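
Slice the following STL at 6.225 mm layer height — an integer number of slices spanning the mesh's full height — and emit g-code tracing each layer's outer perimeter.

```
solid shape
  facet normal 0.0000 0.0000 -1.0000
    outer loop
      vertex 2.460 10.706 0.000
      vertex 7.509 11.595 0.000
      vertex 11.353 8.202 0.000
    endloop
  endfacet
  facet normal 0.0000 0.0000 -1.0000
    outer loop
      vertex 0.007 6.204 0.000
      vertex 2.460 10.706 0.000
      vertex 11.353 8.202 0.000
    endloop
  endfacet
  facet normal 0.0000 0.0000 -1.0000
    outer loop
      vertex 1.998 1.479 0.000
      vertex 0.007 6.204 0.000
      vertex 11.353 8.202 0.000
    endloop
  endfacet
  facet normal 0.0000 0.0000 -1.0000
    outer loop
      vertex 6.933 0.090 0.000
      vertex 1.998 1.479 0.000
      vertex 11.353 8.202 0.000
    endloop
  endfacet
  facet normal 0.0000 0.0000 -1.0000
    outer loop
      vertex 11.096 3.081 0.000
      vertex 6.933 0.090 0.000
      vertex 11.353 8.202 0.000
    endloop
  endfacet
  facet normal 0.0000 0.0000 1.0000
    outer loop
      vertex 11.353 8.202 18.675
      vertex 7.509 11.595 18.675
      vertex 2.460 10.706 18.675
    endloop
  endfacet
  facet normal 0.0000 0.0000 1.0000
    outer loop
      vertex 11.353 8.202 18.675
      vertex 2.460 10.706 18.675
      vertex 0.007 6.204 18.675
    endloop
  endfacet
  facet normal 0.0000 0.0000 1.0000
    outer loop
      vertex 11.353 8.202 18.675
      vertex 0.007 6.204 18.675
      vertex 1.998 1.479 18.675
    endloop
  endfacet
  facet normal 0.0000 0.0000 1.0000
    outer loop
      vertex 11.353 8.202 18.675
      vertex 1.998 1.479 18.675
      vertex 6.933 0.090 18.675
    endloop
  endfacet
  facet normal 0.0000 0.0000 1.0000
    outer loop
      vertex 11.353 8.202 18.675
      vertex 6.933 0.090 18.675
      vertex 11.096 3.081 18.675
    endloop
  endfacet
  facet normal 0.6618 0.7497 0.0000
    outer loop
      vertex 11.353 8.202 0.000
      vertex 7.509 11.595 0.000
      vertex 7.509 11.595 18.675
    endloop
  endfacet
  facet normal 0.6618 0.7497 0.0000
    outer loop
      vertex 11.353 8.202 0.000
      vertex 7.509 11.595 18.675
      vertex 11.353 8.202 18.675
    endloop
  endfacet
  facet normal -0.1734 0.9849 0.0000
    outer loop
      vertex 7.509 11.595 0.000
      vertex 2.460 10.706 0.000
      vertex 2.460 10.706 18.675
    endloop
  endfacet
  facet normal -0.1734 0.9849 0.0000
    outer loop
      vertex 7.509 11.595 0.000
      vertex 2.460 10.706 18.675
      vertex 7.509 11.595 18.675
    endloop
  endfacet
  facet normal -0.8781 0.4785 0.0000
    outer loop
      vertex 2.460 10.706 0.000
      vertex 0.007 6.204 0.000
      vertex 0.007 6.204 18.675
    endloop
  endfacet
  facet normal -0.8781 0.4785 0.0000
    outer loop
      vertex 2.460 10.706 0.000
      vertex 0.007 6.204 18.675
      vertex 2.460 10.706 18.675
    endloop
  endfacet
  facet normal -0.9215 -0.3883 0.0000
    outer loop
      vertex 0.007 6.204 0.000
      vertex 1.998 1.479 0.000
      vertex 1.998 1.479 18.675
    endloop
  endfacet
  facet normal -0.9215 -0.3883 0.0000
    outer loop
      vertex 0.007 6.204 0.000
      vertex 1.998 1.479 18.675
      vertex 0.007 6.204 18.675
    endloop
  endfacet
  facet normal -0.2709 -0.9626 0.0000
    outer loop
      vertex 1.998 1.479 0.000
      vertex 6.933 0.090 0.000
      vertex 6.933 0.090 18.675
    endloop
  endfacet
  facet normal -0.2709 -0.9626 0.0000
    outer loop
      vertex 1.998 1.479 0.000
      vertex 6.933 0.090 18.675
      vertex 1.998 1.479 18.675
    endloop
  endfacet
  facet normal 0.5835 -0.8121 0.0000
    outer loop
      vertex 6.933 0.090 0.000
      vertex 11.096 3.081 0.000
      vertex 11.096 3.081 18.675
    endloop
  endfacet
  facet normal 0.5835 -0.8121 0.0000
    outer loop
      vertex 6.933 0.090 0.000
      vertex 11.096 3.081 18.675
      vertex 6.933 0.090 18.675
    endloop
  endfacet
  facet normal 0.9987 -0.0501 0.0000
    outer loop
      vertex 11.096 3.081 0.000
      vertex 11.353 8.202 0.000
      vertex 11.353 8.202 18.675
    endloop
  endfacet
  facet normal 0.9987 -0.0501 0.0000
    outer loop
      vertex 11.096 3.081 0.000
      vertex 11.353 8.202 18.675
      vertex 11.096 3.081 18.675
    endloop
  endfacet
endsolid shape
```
; perimeter-only toolpath
G21 ; units = mm
G90 ; absolute positioning
G28 ; home
; layer 1
G0 Z6.225
G0 X11.353 Y8.202
G1 X7.509 Y11.595
G1 X2.460 Y10.706
G1 X0.007 Y6.204
G1 X1.998 Y1.479
G1 X6.933 Y0.090
G1 X11.096 Y3.081
G1 X11.353 Y8.202
; layer 2
G0 Z12.450
G0 X11.353 Y8.202
G1 X7.509 Y11.595
G1 X2.460 Y10.706
G1 X0.007 Y6.204
G1 X1.998 Y1.479
G1 X6.933 Y0.090
G1 X11.096 Y3.081
G1 X11.353 Y8.202
; layer 3
G0 Z18.675
G0 X11.353 Y8.202
G1 X7.509 Y11.595
G1 X2.460 Y10.706
G1 X0.007 Y6.204
G1 X1.998 Y1.479
G1 X6.933 Y0.090
G1 X11.096 Y3.081
G1 X11.353 Y8.202
M2 ; end

The solid is a regular 7-sided prism (a cylinder approximated with 7 flat sides), circumscribed radius ≈ 5.91 mm, height ≈ 18.7 mm. Slicing at Δz = 6.225 mm — 3 equal slices spanning the solid's height, so layer i sits at z = i·h/3 — gives 3 non-empty perimeters. Each is a 7-segment closed polygon; G0 lifts to the layer z and rapids to the start vertex, then G1 traces the edges.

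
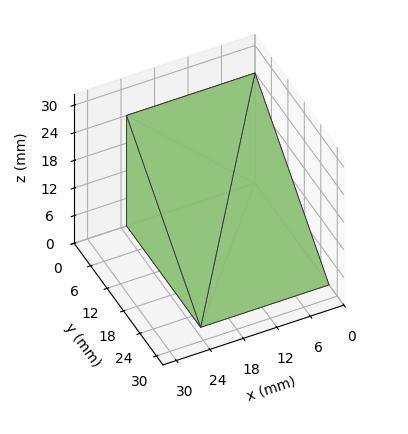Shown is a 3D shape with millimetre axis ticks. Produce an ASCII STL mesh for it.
Reading the render: the shape is a wedge (ramp): 23 × 27 mm base, rising to 24 mm along the y=0 edge and sloping linearly to z=0 at y=27 (dimensions read to the nearest mm from the axis ticks). For the STL, each face is triangulated and given an outward normal.

solid part
  facet normal 0.0000 0.0000 -1.0000
    outer loop
      vertex 23.00 27.00 0.00
      vertex 23.00 0.00 0.00
      vertex 0.00 0.00 0.00
    endloop
  endfacet
  facet normal 0.0000 0.0000 -1.0000
    outer loop
      vertex 0.00 27.00 0.00
      vertex 23.00 27.00 0.00
      vertex 0.00 0.00 0.00
    endloop
  endfacet
  facet normal 0.0000 -1.0000 0.0000
    outer loop
      vertex 0.00 0.00 0.00
      vertex 23.00 0.00 0.00
      vertex 23.00 0.00 24.00
    endloop
  endfacet
  facet normal 0.0000 -1.0000 0.0000
    outer loop
      vertex 0.00 0.00 0.00
      vertex 23.00 0.00 24.00
      vertex 0.00 0.00 24.00
    endloop
  endfacet
  facet normal 0.0000 0.6644 0.7474
    outer loop
      vertex 0.00 0.00 24.00
      vertex 23.00 0.00 24.00
      vertex 23.00 27.00 0.00
    endloop
  endfacet
  facet normal 0.0000 0.6644 0.7474
    outer loop
      vertex 0.00 0.00 24.00
      vertex 23.00 27.00 0.00
      vertex 0.00 27.00 0.00
    endloop
  endfacet
  facet normal -1.0000 0.0000 0.0000
    outer loop
      vertex 0.00 0.00 24.00
      vertex 0.00 27.00 0.00
      vertex 0.00 0.00 0.00
    endloop
  endfacet
  facet normal 1.0000 0.0000 0.0000
    outer loop
      vertex 23.00 0.00 0.00
      vertex 23.00 27.00 0.00
      vertex 23.00 0.00 24.00
    endloop
  endfacet
endsolid part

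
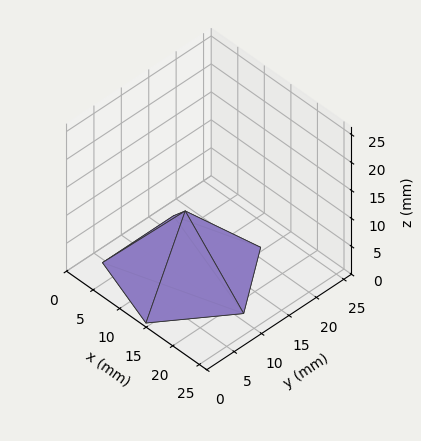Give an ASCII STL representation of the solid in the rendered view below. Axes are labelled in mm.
Reading the render: the shape is a regular 5-sided pyramid, base circumscribed radius ≈ 11 mm, apex at z ≈ 11 mm (dimensions read to the nearest mm from the axis ticks). For the STL, each face is triangulated and given an outward normal.

solid part
  facet normal 0.0000 0.0000 -1.0000
    outer loop
      vertex 2.10 17.47 0.00
      vertex 14.40 21.46 0.00
      vertex 22.00 11.00 0.00
    endloop
  endfacet
  facet normal 0.0000 0.0000 -1.0000
    outer loop
      vertex 2.10 4.53 0.00
      vertex 2.10 17.47 0.00
      vertex 22.00 11.00 0.00
    endloop
  endfacet
  facet normal 0.0000 0.0000 -1.0000
    outer loop
      vertex 14.40 0.54 0.00
      vertex 2.10 4.53 0.00
      vertex 22.00 11.00 0.00
    endloop
  endfacet
  facet normal 0.6290 0.4570 0.6290
    outer loop
      vertex 22.00 11.00 0.00
      vertex 14.40 21.46 0.00
      vertex 11.00 11.00 11.00
    endloop
  endfacet
  facet normal -0.2399 0.7395 0.6290
    outer loop
      vertex 14.40 21.46 0.00
      vertex 2.10 17.47 0.00
      vertex 11.00 11.00 11.00
    endloop
  endfacet
  facet normal -0.7774 0.0000 0.6290
    outer loop
      vertex 2.10 17.47 0.00
      vertex 2.10 4.53 0.00
      vertex 11.00 11.00 11.00
    endloop
  endfacet
  facet normal -0.2399 -0.7395 0.6290
    outer loop
      vertex 2.10 4.53 0.00
      vertex 14.40 0.54 0.00
      vertex 11.00 11.00 11.00
    endloop
  endfacet
  facet normal 0.6290 -0.4570 0.6290
    outer loop
      vertex 14.40 0.54 0.00
      vertex 22.00 11.00 0.00
      vertex 11.00 11.00 11.00
    endloop
  endfacet
endsolid part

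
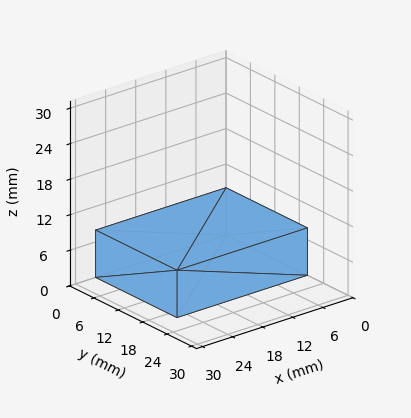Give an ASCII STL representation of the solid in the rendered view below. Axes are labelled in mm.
Reading the render: the shape is a rectangular box, roughly 26 × 20 mm footprint and 8 mm tall (dimensions read to the nearest mm from the axis ticks). For the STL, each face is triangulated and given an outward normal.

solid part
  facet normal 0.0000 0.0000 -1.0000
    outer loop
      vertex 26.00 20.00 0.00
      vertex 26.00 0.00 0.00
      vertex 0.00 0.00 0.00
    endloop
  endfacet
  facet normal 0.0000 0.0000 -1.0000
    outer loop
      vertex 0.00 20.00 0.00
      vertex 26.00 20.00 0.00
      vertex 0.00 0.00 0.00
    endloop
  endfacet
  facet normal 0.0000 0.0000 1.0000
    outer loop
      vertex 0.00 0.00 8.00
      vertex 26.00 0.00 8.00
      vertex 26.00 20.00 8.00
    endloop
  endfacet
  facet normal 0.0000 0.0000 1.0000
    outer loop
      vertex 0.00 0.00 8.00
      vertex 26.00 20.00 8.00
      vertex 0.00 20.00 8.00
    endloop
  endfacet
  facet normal 0.0000 -1.0000 0.0000
    outer loop
      vertex 0.00 0.00 0.00
      vertex 26.00 0.00 0.00
      vertex 26.00 0.00 8.00
    endloop
  endfacet
  facet normal 0.0000 -1.0000 0.0000
    outer loop
      vertex 0.00 0.00 0.00
      vertex 26.00 0.00 8.00
      vertex 0.00 0.00 8.00
    endloop
  endfacet
  facet normal 0.0000 1.0000 0.0000
    outer loop
      vertex 26.00 20.00 8.00
      vertex 26.00 20.00 0.00
      vertex 0.00 20.00 0.00
    endloop
  endfacet
  facet normal 0.0000 1.0000 0.0000
    outer loop
      vertex 0.00 20.00 8.00
      vertex 26.00 20.00 8.00
      vertex 0.00 20.00 0.00
    endloop
  endfacet
  facet normal -1.0000 0.0000 0.0000
    outer loop
      vertex 0.00 20.00 8.00
      vertex 0.00 20.00 0.00
      vertex 0.00 0.00 0.00
    endloop
  endfacet
  facet normal -1.0000 0.0000 0.0000
    outer loop
      vertex 0.00 0.00 8.00
      vertex 0.00 20.00 8.00
      vertex 0.00 0.00 0.00
    endloop
  endfacet
  facet normal 1.0000 0.0000 0.0000
    outer loop
      vertex 26.00 0.00 0.00
      vertex 26.00 20.00 0.00
      vertex 26.00 20.00 8.00
    endloop
  endfacet
  facet normal 1.0000 0.0000 0.0000
    outer loop
      vertex 26.00 0.00 0.00
      vertex 26.00 20.00 8.00
      vertex 26.00 0.00 8.00
    endloop
  endfacet
endsolid part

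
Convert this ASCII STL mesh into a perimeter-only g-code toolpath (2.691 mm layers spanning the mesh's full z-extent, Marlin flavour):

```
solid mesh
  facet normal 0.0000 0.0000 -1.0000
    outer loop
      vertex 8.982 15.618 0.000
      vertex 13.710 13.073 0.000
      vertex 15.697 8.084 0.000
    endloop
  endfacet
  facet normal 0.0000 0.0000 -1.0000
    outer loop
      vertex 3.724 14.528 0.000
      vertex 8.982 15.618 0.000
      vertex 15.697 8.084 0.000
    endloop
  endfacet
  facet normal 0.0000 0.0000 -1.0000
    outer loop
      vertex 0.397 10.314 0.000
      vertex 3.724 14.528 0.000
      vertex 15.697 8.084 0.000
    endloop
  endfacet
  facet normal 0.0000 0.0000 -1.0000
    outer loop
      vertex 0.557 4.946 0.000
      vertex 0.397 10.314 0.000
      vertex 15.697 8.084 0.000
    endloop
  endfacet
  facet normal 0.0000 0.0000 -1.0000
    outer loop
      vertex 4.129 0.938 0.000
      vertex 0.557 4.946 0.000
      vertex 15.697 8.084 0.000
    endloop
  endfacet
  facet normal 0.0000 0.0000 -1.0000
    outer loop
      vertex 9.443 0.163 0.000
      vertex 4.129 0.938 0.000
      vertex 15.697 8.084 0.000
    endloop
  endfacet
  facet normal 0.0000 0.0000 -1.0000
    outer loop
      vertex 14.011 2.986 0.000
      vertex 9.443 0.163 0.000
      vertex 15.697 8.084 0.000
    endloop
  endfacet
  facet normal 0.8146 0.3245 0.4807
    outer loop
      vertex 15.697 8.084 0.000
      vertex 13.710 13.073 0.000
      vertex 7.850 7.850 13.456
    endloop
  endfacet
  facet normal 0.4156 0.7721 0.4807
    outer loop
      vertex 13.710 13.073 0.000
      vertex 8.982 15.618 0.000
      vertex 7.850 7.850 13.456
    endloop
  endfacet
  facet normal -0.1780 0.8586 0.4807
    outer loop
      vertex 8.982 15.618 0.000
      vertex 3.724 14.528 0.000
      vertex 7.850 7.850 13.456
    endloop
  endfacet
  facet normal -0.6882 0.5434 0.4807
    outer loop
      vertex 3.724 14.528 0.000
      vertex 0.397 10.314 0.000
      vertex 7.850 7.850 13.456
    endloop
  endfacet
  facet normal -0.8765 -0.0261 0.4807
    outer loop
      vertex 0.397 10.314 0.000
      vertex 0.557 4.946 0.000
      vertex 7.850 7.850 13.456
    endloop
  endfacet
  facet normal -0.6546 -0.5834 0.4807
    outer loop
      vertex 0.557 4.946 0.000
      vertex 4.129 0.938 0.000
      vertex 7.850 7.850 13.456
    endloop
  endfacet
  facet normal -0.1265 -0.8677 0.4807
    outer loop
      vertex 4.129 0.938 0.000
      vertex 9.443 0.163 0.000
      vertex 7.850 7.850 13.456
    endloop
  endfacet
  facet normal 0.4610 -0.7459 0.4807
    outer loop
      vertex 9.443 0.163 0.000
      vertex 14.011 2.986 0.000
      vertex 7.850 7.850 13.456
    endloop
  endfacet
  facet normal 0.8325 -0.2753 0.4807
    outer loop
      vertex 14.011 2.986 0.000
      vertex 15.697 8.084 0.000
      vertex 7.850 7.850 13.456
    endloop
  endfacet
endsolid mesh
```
; perimeter-only toolpath
G21 ; units = mm
G90 ; absolute positioning
G28 ; home
; layer 1
G0 Z2.691
G0 X14.128 Y8.037
G1 X12.538 Y12.028
G1 X8.756 Y14.064
G1 X4.549 Y13.192
G1 X1.888 Y9.821
G1 X2.016 Y5.527
G1 X4.873 Y2.320
G1 X9.124 Y1.700
G1 X12.779 Y3.959
G1 X14.128 Y8.037
; layer 2
G0 Z5.382
G0 X12.558 Y7.990
G1 X11.366 Y10.984
G1 X8.529 Y12.511
G1 X5.374 Y11.857
G1 X3.378 Y9.328
G1 X3.474 Y6.108
G1 X5.617 Y3.703
G1 X8.806 Y3.238
G1 X11.547 Y4.932
G1 X12.558 Y7.990
; layer 3
G0 Z8.074
G0 X10.989 Y7.944
G1 X10.194 Y9.939
G1 X8.303 Y10.957
G1 X6.200 Y10.521
G1 X4.869 Y8.836
G1 X4.933 Y6.688
G1 X6.362 Y5.085
G1 X8.487 Y4.775
G1 X10.314 Y5.904
G1 X10.989 Y7.944
; layer 4
G0 Z10.765
G0 X9.419 Y7.897
G1 X9.022 Y8.895
G1 X8.076 Y9.404
G1 X7.025 Y9.186
G1 X6.359 Y8.343
G1 X6.391 Y7.269
G1 X7.106 Y6.468
G1 X8.169 Y6.313
G1 X9.082 Y6.877
G1 X9.419 Y7.897
M2 ; end

The solid is a regular 9-sided pyramid, base circumscribed radius ≈ 7.85 mm, apex at z ≈ 13.5 mm. Slicing at Δz = 2.691 mm — 5 equal slices spanning the solid's height, so layer i sits at z = i·h/5 — gives 4 non-empty perimeters. Each is a 9-segment closed polygon; G0 lifts to the layer z and rapids to the start vertex, then G1 traces the edges. The cross-section shrinks linearly with z (the slice at the apex is degenerate and omitted).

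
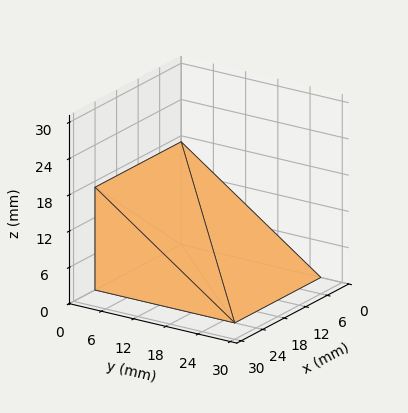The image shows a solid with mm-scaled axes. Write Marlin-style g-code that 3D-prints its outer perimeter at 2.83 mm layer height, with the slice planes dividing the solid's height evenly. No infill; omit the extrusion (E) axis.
Reading the render: the shape is a wedge (ramp): 24 × 26 mm base, rising to 17 mm along the y=0 edge and sloping linearly to z=0 at y=26 (dimensions read to the nearest mm from the axis ticks). For the g-code, the solid's height is divided into equal slices at the stated Δz and each level perimeter traced with G1 moves after a G0 lift.

; perimeter-only toolpath
G21 ; units = mm
G90 ; absolute positioning
G28 ; home
; layer 1
G0 Z2.83
G0 X0.00 Y0.00
G1 X24.00 Y0.00
G1 X24.00 Y21.67
G1 X0.00 Y21.67
G1 X0.00 Y0.00
; layer 2
G0 Z5.67
G0 X0.00 Y0.00
G1 X24.00 Y0.00
G1 X24.00 Y17.33
G1 X0.00 Y17.33
G1 X0.00 Y0.00
; layer 3
G0 Z8.50
G0 X0.00 Y0.00
G1 X24.00 Y0.00
G1 X24.00 Y13.00
G1 X0.00 Y13.00
G1 X0.00 Y0.00
; layer 4
G0 Z11.33
G0 X0.00 Y0.00
G1 X24.00 Y0.00
G1 X24.00 Y8.67
G1 X0.00 Y8.67
G1 X0.00 Y0.00
; layer 5
G0 Z14.17
G0 X0.00 Y0.00
G1 X24.00 Y0.00
G1 X24.00 Y4.33
G1 X0.00 Y4.33
G1 X0.00 Y0.00
M2 ; end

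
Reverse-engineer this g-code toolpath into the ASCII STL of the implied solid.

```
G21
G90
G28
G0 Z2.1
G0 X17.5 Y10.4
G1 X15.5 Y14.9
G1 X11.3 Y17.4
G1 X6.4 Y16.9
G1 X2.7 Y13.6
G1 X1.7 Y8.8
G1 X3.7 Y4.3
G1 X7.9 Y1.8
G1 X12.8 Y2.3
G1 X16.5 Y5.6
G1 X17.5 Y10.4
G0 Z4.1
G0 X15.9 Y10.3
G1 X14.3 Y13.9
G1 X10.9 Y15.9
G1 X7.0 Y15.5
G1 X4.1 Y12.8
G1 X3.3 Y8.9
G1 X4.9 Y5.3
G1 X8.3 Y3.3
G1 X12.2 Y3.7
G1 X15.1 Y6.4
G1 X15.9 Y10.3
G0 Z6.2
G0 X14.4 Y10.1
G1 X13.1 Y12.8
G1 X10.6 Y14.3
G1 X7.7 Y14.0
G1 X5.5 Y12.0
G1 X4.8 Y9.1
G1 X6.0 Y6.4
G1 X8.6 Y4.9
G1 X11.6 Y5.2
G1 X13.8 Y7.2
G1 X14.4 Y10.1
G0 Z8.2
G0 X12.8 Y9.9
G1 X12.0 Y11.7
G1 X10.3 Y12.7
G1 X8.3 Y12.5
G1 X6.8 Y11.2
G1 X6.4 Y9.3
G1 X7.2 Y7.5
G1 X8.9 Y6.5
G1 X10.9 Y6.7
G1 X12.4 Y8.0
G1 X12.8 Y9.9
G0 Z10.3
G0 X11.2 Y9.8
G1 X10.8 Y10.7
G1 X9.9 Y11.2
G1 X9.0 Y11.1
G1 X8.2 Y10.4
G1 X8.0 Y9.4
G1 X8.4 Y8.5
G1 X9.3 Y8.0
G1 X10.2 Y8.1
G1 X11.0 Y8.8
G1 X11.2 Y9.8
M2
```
solid part
  facet normal 0.0000 0.0000 -1.0000
    outer loop
      vertex 11.6 19.0 0.0
      vertex 16.7 16.0 0.0
      vertex 19.1 10.6 0.0
    endloop
  endfacet
  facet normal 0.0000 0.0000 -1.0000
    outer loop
      vertex 5.7 18.4 0.0
      vertex 11.6 19.0 0.0
      vertex 19.1 10.6 0.0
    endloop
  endfacet
  facet normal 0.0000 0.0000 -1.0000
    outer loop
      vertex 1.3 14.4 0.0
      vertex 5.7 18.4 0.0
      vertex 19.1 10.6 0.0
    endloop
  endfacet
  facet normal 0.0000 0.0000 -1.0000
    outer loop
      vertex 0.1 8.6 0.0
      vertex 1.3 14.4 0.0
      vertex 19.1 10.6 0.0
    endloop
  endfacet
  facet normal 0.0000 0.0000 -1.0000
    outer loop
      vertex 2.5 3.2 0.0
      vertex 0.1 8.6 0.0
      vertex 19.1 10.6 0.0
    endloop
  endfacet
  facet normal 0.0000 0.0000 -1.0000
    outer loop
      vertex 7.6 0.2 0.0
      vertex 2.5 3.2 0.0
      vertex 19.1 10.6 0.0
    endloop
  endfacet
  facet normal 0.0000 0.0000 -1.0000
    outer loop
      vertex 13.5 0.8 0.0
      vertex 7.6 0.2 0.0
      vertex 19.1 10.6 0.0
    endloop
  endfacet
  facet normal 0.0000 0.0000 -1.0000
    outer loop
      vertex 17.9 4.8 0.0
      vertex 13.5 0.8 0.0
      vertex 19.1 10.6 0.0
    endloop
  endfacet
  facet normal 0.7350 0.3267 0.5942
    outer loop
      vertex 19.1 10.6 0.0
      vertex 16.7 16.0 0.0
      vertex 9.6 9.6 12.3
    endloop
  endfacet
  facet normal 0.4073 0.6925 0.5954
    outer loop
      vertex 16.7 16.0 0.0
      vertex 11.6 19.0 0.0
      vertex 9.6 9.6 12.3
    endloop
  endfacet
  facet normal -0.0812 0.7982 0.5968
    outer loop
      vertex 11.6 19.0 0.0
      vertex 5.7 18.4 0.0
      vertex 9.6 9.6 12.3
    endloop
  endfacet
  facet normal -0.5400 0.5940 0.5962
    outer loop
      vertex 5.7 18.4 0.0
      vertex 1.3 14.4 0.0
      vertex 9.6 9.6 12.3
    endloop
  endfacet
  facet normal -0.7872 0.1629 0.5948
    outer loop
      vertex 1.3 14.4 0.0
      vertex 0.1 8.6 0.0
      vertex 9.6 9.6 12.3
    endloop
  endfacet
  facet normal -0.7350 -0.3267 0.5942
    outer loop
      vertex 0.1 8.6 0.0
      vertex 2.5 3.2 0.0
      vertex 9.6 9.6 12.3
    endloop
  endfacet
  facet normal -0.4073 -0.6925 0.5954
    outer loop
      vertex 2.5 3.2 0.0
      vertex 7.6 0.2 0.0
      vertex 9.6 9.6 12.3
    endloop
  endfacet
  facet normal 0.0812 -0.7982 0.5968
    outer loop
      vertex 7.6 0.2 0.0
      vertex 13.5 0.8 0.0
      vertex 9.6 9.6 12.3
    endloop
  endfacet
  facet normal 0.5400 -0.5940 0.5962
    outer loop
      vertex 13.5 0.8 0.0
      vertex 17.9 4.8 0.0
      vertex 9.6 9.6 12.3
    endloop
  endfacet
  facet normal 0.7872 -0.1629 0.5948
    outer loop
      vertex 17.9 4.8 0.0
      vertex 19.1 10.6 0.0
      vertex 9.6 9.6 12.3
    endloop
  endfacet
endsolid part

The G0 Z moves step by Δz≈2.1 mm. The G1 loops shrink linearly with z, so the solid tapers from its base footprint up to z≈12.3. Closing with a flat bottom cap and the tapered top and triangulating gives 18 facets — a regular 10-sided pyramid, base circumscribed radius ≈ 9.6 mm, apex at z ≈ 12.3 mm.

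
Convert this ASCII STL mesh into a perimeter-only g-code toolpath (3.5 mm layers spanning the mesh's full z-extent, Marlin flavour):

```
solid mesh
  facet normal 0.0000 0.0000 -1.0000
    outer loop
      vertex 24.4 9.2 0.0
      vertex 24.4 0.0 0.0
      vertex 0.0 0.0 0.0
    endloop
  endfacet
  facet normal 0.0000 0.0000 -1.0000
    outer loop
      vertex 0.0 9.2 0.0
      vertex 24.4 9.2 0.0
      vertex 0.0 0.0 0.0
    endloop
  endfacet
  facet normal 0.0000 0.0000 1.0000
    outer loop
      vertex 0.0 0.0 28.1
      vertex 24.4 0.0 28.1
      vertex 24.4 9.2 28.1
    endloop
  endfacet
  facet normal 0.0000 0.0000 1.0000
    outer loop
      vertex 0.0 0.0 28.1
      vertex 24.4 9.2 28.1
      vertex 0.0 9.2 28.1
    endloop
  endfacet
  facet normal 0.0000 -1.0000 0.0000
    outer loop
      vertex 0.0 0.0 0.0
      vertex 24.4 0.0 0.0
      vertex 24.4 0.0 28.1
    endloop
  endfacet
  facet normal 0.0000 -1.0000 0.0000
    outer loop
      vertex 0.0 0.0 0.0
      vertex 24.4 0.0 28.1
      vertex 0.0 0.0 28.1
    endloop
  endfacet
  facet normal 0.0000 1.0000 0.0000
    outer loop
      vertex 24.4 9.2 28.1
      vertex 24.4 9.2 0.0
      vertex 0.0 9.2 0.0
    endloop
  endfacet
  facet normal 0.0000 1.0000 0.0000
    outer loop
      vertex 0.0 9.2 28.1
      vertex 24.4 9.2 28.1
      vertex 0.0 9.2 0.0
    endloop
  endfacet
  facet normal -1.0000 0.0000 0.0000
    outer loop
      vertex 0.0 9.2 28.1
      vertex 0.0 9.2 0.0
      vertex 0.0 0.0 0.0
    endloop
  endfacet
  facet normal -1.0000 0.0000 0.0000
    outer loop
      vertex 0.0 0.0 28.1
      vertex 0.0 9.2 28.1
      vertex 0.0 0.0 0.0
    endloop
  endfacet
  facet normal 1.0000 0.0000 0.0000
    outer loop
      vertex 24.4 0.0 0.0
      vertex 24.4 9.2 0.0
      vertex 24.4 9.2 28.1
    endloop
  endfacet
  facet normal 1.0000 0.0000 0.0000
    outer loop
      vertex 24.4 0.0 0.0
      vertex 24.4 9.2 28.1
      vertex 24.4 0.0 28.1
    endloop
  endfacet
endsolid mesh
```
; perimeter-only toolpath
G21 ; units = mm
G90 ; absolute positioning
G28 ; home
; layer 1
G0 Z3.5
G0 X0.0 Y0.0
G1 X24.4 Y0.0
G1 X24.4 Y9.2
G1 X0.0 Y9.2
G1 X0.0 Y0.0
; layer 2
G0 Z7.0
G0 X0.0 Y0.0
G1 X24.4 Y0.0
G1 X24.4 Y9.2
G1 X0.0 Y9.2
G1 X0.0 Y0.0
; layer 3
G0 Z10.5
G0 X0.0 Y0.0
G1 X24.4 Y0.0
G1 X24.4 Y9.2
G1 X0.0 Y9.2
G1 X0.0 Y0.0
; layer 4
G0 Z14.1
G0 X0.0 Y0.0
G1 X24.4 Y0.0
G1 X24.4 Y9.2
G1 X0.0 Y9.2
G1 X0.0 Y0.0
; layer 5
G0 Z17.6
G0 X0.0 Y0.0
G1 X24.4 Y0.0
G1 X24.4 Y9.2
G1 X0.0 Y9.2
G1 X0.0 Y0.0
; layer 6
G0 Z21.1
G0 X0.0 Y0.0
G1 X24.4 Y0.0
G1 X24.4 Y9.2
G1 X0.0 Y9.2
G1 X0.0 Y0.0
; layer 7
G0 Z24.6
G0 X0.0 Y0.0
G1 X24.4 Y0.0
G1 X24.4 Y9.2
G1 X0.0 Y9.2
G1 X0.0 Y0.0
; layer 8
G0 Z28.1
G0 X0.0 Y0.0
G1 X24.4 Y0.0
G1 X24.4 Y9.2
G1 X0.0 Y9.2
G1 X0.0 Y0.0
M2 ; end

The solid is a rectangular box, roughly 24.4 × 9.2 mm footprint and 28.1 mm tall. Slicing at Δz = 3.5 mm — 8 equal slices spanning the solid's height, so layer i sits at z = i·h/8 — gives 8 non-empty perimeters. Each is a 4-segment closed polygon; G0 lifts to the layer z and rapids to the start vertex, then G1 traces the edges.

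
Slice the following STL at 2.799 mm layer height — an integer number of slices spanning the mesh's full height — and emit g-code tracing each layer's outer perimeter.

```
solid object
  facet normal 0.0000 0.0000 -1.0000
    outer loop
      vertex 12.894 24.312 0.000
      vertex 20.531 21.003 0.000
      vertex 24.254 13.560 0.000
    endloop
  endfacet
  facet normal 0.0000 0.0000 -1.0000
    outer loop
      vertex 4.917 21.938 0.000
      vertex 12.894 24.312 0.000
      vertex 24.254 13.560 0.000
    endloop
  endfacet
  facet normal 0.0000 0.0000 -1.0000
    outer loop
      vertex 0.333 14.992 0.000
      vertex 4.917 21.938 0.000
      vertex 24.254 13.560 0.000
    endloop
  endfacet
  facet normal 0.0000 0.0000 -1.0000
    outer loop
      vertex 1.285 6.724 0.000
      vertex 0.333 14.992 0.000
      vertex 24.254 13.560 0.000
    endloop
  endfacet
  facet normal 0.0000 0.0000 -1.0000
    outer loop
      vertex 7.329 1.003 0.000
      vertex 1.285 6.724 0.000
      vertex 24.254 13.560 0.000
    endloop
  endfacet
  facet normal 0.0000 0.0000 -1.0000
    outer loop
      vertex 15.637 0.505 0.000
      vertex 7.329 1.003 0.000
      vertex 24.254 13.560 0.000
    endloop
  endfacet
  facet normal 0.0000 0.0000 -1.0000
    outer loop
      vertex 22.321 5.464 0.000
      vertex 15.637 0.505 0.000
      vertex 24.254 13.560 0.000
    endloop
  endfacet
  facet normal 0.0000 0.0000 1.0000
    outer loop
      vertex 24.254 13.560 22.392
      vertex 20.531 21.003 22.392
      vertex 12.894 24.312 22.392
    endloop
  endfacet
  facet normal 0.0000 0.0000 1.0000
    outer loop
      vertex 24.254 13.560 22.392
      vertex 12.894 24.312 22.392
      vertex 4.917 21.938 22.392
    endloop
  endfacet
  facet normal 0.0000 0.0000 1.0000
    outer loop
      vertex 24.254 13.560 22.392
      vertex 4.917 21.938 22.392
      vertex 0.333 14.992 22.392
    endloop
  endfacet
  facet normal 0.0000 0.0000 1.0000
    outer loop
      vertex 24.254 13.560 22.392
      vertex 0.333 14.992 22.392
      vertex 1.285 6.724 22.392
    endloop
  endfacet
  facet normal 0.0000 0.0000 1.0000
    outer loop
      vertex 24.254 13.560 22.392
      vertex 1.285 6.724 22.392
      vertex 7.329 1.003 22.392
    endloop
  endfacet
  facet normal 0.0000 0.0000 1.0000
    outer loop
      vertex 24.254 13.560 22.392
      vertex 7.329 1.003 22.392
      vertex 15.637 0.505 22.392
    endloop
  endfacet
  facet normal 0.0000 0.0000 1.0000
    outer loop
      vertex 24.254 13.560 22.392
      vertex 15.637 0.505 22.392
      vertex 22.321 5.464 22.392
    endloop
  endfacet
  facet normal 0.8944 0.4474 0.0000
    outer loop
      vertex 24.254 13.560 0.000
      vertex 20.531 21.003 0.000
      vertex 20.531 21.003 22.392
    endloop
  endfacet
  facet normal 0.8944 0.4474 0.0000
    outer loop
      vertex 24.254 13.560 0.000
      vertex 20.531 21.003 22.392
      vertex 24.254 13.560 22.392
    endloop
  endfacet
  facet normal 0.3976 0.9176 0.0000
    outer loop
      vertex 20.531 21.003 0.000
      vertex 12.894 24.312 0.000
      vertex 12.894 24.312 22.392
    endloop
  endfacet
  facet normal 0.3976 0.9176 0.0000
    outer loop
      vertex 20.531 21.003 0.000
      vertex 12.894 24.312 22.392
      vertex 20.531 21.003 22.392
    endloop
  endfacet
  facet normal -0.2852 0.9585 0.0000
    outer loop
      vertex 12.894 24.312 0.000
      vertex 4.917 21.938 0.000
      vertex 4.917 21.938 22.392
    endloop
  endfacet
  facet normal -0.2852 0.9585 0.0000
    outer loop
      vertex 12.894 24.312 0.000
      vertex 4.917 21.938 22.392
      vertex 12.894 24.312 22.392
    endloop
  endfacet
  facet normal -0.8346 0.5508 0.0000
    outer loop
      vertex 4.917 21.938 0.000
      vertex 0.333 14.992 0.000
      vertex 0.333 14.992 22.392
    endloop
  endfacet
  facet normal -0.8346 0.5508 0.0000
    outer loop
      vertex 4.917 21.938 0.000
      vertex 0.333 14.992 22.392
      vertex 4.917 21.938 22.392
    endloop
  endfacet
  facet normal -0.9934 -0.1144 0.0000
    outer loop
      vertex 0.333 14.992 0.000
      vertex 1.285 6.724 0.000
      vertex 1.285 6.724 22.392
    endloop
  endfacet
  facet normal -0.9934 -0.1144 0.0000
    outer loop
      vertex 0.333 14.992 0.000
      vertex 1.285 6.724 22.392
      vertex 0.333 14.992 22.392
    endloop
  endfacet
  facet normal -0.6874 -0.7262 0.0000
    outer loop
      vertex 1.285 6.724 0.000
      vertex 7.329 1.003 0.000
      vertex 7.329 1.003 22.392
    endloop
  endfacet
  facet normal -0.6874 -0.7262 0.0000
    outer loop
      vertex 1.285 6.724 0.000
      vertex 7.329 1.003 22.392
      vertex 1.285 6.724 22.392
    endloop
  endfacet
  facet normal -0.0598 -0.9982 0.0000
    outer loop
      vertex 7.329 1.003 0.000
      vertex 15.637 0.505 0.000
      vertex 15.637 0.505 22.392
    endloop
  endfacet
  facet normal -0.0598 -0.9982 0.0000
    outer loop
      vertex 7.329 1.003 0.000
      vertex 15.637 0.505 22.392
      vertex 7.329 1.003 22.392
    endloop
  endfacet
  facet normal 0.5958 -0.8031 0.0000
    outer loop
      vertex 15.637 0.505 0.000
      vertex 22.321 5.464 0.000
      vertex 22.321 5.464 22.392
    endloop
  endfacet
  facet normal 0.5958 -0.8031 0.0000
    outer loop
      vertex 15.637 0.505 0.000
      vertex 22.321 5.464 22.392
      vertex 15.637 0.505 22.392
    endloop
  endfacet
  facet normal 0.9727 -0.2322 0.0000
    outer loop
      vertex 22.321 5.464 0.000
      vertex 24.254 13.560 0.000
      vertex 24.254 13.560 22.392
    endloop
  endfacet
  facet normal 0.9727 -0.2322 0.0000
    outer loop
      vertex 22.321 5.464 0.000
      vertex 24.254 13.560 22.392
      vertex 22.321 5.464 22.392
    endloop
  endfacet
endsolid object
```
; perimeter-only toolpath
G21 ; units = mm
G90 ; absolute positioning
G28 ; home
; layer 1
G0 Z2.799
G0 X24.254 Y13.560
G1 X20.531 Y21.003
G1 X12.894 Y24.312
G1 X4.917 Y21.938
G1 X0.333 Y14.992
G1 X1.285 Y6.724
G1 X7.329 Y1.003
G1 X15.637 Y0.505
G1 X22.321 Y5.464
G1 X24.254 Y13.560
; layer 2
G0 Z5.598
G0 X24.254 Y13.560
G1 X20.531 Y21.003
G1 X12.894 Y24.312
G1 X4.917 Y21.938
G1 X0.333 Y14.992
G1 X1.285 Y6.724
G1 X7.329 Y1.003
G1 X15.637 Y0.505
G1 X22.321 Y5.464
G1 X24.254 Y13.560
; layer 3
G0 Z8.397
G0 X24.254 Y13.560
G1 X20.531 Y21.003
G1 X12.894 Y24.312
G1 X4.917 Y21.938
G1 X0.333 Y14.992
G1 X1.285 Y6.724
G1 X7.329 Y1.003
G1 X15.637 Y0.505
G1 X22.321 Y5.464
G1 X24.254 Y13.560
; layer 4
G0 Z11.196
G0 X24.254 Y13.560
G1 X20.531 Y21.003
G1 X12.894 Y24.312
G1 X4.917 Y21.938
G1 X0.333 Y14.992
G1 X1.285 Y6.724
G1 X7.329 Y1.003
G1 X15.637 Y0.505
G1 X22.321 Y5.464
G1 X24.254 Y13.560
; layer 5
G0 Z13.995
G0 X24.254 Y13.560
G1 X20.531 Y21.003
G1 X12.894 Y24.312
G1 X4.917 Y21.938
G1 X0.333 Y14.992
G1 X1.285 Y6.724
G1 X7.329 Y1.003
G1 X15.637 Y0.505
G1 X22.321 Y5.464
G1 X24.254 Y13.560
; layer 6
G0 Z16.794
G0 X24.254 Y13.560
G1 X20.531 Y21.003
G1 X12.894 Y24.312
G1 X4.917 Y21.938
G1 X0.333 Y14.992
G1 X1.285 Y6.724
G1 X7.329 Y1.003
G1 X15.637 Y0.505
G1 X22.321 Y5.464
G1 X24.254 Y13.560
; layer 7
G0 Z19.593
G0 X24.254 Y13.560
G1 X20.531 Y21.003
G1 X12.894 Y24.312
G1 X4.917 Y21.938
G1 X0.333 Y14.992
G1 X1.285 Y6.724
G1 X7.329 Y1.003
G1 X15.637 Y0.505
G1 X22.321 Y5.464
G1 X24.254 Y13.560
; layer 8
G0 Z22.392
G0 X24.254 Y13.560
G1 X20.531 Y21.003
G1 X12.894 Y24.312
G1 X4.917 Y21.938
G1 X0.333 Y14.992
G1 X1.285 Y6.724
G1 X7.329 Y1.003
G1 X15.637 Y0.505
G1 X22.321 Y5.464
G1 X24.254 Y13.560
M2 ; end

The solid is a regular 9-sided prism (a cylinder approximated with 9 flat sides), circumscribed radius ≈ 12.2 mm, height ≈ 22.4 mm. Slicing at Δz = 2.799 mm — 8 equal slices spanning the solid's height, so layer i sits at z = i·h/8 — gives 8 non-empty perimeters. Each is a 9-segment closed polygon; G0 lifts to the layer z and rapids to the start vertex, then G1 traces the edges.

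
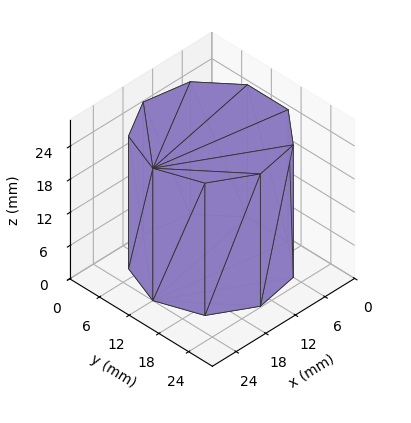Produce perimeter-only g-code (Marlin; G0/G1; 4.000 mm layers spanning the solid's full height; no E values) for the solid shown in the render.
Reading the render: the shape is a regular 9-sided prism (a cylinder approximated with 9 flat sides), circumscribed radius ≈ 12 mm, height ≈ 24 mm (dimensions read to the nearest mm from the axis ticks). For the g-code, the solid's height is divided into equal slices at the stated Δz and each level perimeter traced with G1 moves after a G0 lift.

; perimeter-only toolpath
G21 ; units = mm
G90 ; absolute positioning
G28 ; home
; layer 1
G0 Z4.000
G0 X24.000 Y12.000
G1 X21.193 Y19.713
G1 X14.084 Y23.818
G1 X6.000 Y22.392
G1 X0.724 Y16.104
G1 X0.724 Y7.896
G1 X6.000 Y1.608
G1 X14.084 Y0.182
G1 X21.193 Y4.287
G1 X24.000 Y12.000
; layer 2
G0 Z8.000
G0 X24.000 Y12.000
G1 X21.193 Y19.713
G1 X14.084 Y23.818
G1 X6.000 Y22.392
G1 X0.724 Y16.104
G1 X0.724 Y7.896
G1 X6.000 Y1.608
G1 X14.084 Y0.182
G1 X21.193 Y4.287
G1 X24.000 Y12.000
; layer 3
G0 Z12.000
G0 X24.000 Y12.000
G1 X21.193 Y19.713
G1 X14.084 Y23.818
G1 X6.000 Y22.392
G1 X0.724 Y16.104
G1 X0.724 Y7.896
G1 X6.000 Y1.608
G1 X14.084 Y0.182
G1 X21.193 Y4.287
G1 X24.000 Y12.000
; layer 4
G0 Z16.000
G0 X24.000 Y12.000
G1 X21.193 Y19.713
G1 X14.084 Y23.818
G1 X6.000 Y22.392
G1 X0.724 Y16.104
G1 X0.724 Y7.896
G1 X6.000 Y1.608
G1 X14.084 Y0.182
G1 X21.193 Y4.287
G1 X24.000 Y12.000
; layer 5
G0 Z20.000
G0 X24.000 Y12.000
G1 X21.193 Y19.713
G1 X14.084 Y23.818
G1 X6.000 Y22.392
G1 X0.724 Y16.104
G1 X0.724 Y7.896
G1 X6.000 Y1.608
G1 X14.084 Y0.182
G1 X21.193 Y4.287
G1 X24.000 Y12.000
; layer 6
G0 Z24.000
G0 X24.000 Y12.000
G1 X21.193 Y19.713
G1 X14.084 Y23.818
G1 X6.000 Y22.392
G1 X0.724 Y16.104
G1 X0.724 Y7.896
G1 X6.000 Y1.608
G1 X14.084 Y0.182
G1 X21.193 Y4.287
G1 X24.000 Y12.000
M2 ; end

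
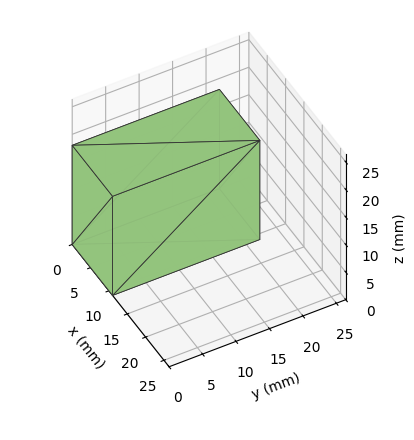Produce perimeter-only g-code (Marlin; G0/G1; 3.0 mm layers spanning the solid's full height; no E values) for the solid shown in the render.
Reading the render: the shape is a rectangular box, roughly 11 × 22 mm footprint and 18 mm tall (dimensions read to the nearest mm from the axis ticks). For the g-code, the solid's height is divided into equal slices at the stated Δz and each level perimeter traced with G1 moves after a G0 lift.

; perimeter-only toolpath
G21 ; units = mm
G90 ; absolute positioning
G28 ; home
; layer 1
G0 Z3.0
G0 X0.0 Y0.0
G1 X11.0 Y0.0
G1 X11.0 Y22.0
G1 X0.0 Y22.0
G1 X0.0 Y0.0
; layer 2
G0 Z6.0
G0 X0.0 Y0.0
G1 X11.0 Y0.0
G1 X11.0 Y22.0
G1 X0.0 Y22.0
G1 X0.0 Y0.0
; layer 3
G0 Z9.0
G0 X0.0 Y0.0
G1 X11.0 Y0.0
G1 X11.0 Y22.0
G1 X0.0 Y22.0
G1 X0.0 Y0.0
; layer 4
G0 Z12.0
G0 X0.0 Y0.0
G1 X11.0 Y0.0
G1 X11.0 Y22.0
G1 X0.0 Y22.0
G1 X0.0 Y0.0
; layer 5
G0 Z15.0
G0 X0.0 Y0.0
G1 X11.0 Y0.0
G1 X11.0 Y22.0
G1 X0.0 Y22.0
G1 X0.0 Y0.0
; layer 6
G0 Z18.0
G0 X0.0 Y0.0
G1 X11.0 Y0.0
G1 X11.0 Y22.0
G1 X0.0 Y22.0
G1 X0.0 Y0.0
M2 ; end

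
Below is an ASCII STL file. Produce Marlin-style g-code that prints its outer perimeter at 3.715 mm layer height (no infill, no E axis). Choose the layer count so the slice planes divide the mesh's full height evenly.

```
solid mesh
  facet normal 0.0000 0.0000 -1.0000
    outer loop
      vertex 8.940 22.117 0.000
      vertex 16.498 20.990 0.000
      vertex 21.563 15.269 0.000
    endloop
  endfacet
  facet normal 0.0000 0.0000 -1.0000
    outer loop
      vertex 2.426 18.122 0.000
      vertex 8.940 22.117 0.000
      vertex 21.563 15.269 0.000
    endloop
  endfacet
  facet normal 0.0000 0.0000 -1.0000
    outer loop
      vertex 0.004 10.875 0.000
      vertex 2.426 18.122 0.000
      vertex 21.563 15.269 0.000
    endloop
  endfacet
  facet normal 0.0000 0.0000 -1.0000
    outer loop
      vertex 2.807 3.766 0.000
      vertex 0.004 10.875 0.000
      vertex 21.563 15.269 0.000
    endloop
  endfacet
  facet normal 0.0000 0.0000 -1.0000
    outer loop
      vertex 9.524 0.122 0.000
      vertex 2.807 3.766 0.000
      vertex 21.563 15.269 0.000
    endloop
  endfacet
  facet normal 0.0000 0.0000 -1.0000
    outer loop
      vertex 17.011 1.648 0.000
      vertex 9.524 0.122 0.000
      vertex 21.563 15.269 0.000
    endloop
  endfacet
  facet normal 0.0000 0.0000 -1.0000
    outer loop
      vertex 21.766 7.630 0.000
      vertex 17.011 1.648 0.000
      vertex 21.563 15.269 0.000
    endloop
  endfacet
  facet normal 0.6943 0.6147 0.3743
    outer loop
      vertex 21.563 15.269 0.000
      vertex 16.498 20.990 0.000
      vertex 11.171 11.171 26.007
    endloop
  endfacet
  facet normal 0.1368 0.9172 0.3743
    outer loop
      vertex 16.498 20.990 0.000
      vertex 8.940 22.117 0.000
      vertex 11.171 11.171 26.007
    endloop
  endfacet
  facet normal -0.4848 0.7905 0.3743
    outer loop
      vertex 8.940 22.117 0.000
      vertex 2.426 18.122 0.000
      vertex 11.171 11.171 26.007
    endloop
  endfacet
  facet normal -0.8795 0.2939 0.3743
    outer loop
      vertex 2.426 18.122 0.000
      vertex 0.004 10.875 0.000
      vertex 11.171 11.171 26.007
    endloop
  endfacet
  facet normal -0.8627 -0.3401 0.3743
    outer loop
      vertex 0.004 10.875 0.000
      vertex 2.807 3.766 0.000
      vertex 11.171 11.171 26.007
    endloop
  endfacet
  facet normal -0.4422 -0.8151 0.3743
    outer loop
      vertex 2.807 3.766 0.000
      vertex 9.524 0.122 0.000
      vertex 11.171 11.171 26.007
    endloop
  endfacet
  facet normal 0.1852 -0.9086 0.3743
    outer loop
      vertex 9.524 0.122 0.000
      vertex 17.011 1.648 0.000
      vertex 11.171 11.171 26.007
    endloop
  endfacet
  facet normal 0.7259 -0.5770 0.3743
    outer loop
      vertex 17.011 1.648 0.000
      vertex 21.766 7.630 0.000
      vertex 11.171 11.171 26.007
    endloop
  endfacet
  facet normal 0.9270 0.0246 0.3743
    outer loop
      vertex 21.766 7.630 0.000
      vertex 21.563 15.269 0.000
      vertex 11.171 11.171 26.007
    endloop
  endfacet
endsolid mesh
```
; perimeter-only toolpath
G21 ; units = mm
G90 ; absolute positioning
G28 ; home
; layer 1
G0 Z3.715
G0 X20.078 Y14.684
G1 X15.737 Y19.587
G1 X9.259 Y20.553
G1 X3.675 Y17.129
G1 X1.599 Y10.917
G1 X4.002 Y4.824
G1 X9.759 Y1.700
G1 X16.177 Y3.008
G1 X20.252 Y8.136
G1 X20.078 Y14.684
; layer 2
G0 Z7.431
G0 X18.594 Y14.098
G1 X14.976 Y18.185
G1 X9.577 Y18.990
G1 X4.925 Y16.136
G1 X3.195 Y10.960
G1 X5.197 Y5.882
G1 X9.995 Y3.279
G1 X15.342 Y4.369
G1 X18.739 Y8.642
G1 X18.594 Y14.098
; layer 3
G0 Z11.146
G0 X17.109 Y13.513
G1 X14.215 Y16.782
G1 X9.896 Y17.426
G1 X6.174 Y15.143
G1 X4.790 Y11.002
G1 X6.392 Y6.940
G1 X10.230 Y4.857
G1 X14.508 Y5.729
G1 X17.225 Y9.148
G1 X17.109 Y13.513
; layer 4
G0 Z14.861
G0 X15.625 Y12.927
G1 X13.454 Y15.379
G1 X10.215 Y15.862
G1 X7.423 Y14.150
G1 X6.385 Y11.044
G1 X7.586 Y7.997
G1 X10.465 Y6.436
G1 X13.674 Y7.090
G1 X15.712 Y9.653
G1 X15.625 Y12.927
; layer 5
G0 Z18.576
G0 X14.140 Y12.342
G1 X12.693 Y13.976
G1 X10.534 Y14.298
G1 X8.672 Y13.157
G1 X7.980 Y11.086
G1 X8.781 Y9.055
G1 X10.700 Y8.014
G1 X12.840 Y8.450
G1 X14.198 Y10.159
G1 X14.140 Y12.342
; layer 6
G0 Z22.292
G0 X12.656 Y11.756
G1 X11.932 Y12.574
G1 X10.852 Y12.735
G1 X9.922 Y12.164
G1 X9.576 Y11.129
G1 X9.976 Y10.113
G1 X10.936 Y9.593
G1 X12.005 Y9.811
G1 X12.685 Y10.665
G1 X12.656 Y11.756
M2 ; end

The solid is a regular 9-sided pyramid, base circumscribed radius ≈ 11.2 mm, apex at z ≈ 26 mm. Slicing at Δz = 3.715 mm — 7 equal slices spanning the solid's height, so layer i sits at z = i·h/7 — gives 6 non-empty perimeters. Each is a 9-segment closed polygon; G0 lifts to the layer z and rapids to the start vertex, then G1 traces the edges. The cross-section shrinks linearly with z (the slice at the apex is degenerate and omitted).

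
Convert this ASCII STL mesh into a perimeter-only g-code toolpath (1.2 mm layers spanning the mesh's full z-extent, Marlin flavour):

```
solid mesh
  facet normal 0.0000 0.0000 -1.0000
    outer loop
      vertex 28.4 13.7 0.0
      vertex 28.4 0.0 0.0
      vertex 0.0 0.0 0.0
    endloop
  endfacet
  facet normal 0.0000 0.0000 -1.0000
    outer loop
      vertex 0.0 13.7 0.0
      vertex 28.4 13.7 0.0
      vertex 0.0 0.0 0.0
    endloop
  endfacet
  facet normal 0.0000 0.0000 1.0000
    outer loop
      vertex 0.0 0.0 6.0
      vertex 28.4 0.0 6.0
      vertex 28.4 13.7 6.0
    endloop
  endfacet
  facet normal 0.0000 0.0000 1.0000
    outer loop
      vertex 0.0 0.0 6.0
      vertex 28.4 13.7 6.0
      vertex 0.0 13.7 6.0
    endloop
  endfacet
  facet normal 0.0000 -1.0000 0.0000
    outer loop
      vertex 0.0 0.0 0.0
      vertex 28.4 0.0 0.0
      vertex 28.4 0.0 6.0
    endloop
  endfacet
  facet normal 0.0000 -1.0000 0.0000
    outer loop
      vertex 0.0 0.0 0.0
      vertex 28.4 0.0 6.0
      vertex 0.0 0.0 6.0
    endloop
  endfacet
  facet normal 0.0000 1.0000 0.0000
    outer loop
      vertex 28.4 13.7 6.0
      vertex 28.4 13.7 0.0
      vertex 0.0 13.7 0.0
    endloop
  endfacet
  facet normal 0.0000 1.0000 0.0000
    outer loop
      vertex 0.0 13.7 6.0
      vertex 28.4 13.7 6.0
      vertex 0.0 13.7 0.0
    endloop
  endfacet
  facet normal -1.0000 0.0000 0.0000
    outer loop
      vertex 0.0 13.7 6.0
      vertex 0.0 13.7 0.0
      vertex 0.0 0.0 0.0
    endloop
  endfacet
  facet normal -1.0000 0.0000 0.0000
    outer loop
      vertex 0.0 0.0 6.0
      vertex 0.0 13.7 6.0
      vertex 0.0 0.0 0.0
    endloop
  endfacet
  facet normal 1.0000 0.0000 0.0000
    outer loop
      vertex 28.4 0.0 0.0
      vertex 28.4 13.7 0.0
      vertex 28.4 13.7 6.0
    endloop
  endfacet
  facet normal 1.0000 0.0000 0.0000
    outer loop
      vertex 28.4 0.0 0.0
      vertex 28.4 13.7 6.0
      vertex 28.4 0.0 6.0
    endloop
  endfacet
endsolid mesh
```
; perimeter-only toolpath
G21 ; units = mm
G90 ; absolute positioning
G28 ; home
; layer 1
G0 Z1.2
G0 X0.0 Y0.0
G1 X28.4 Y0.0
G1 X28.4 Y13.7
G1 X0.0 Y13.7
G1 X0.0 Y0.0
; layer 2
G0 Z2.4
G0 X0.0 Y0.0
G1 X28.4 Y0.0
G1 X28.4 Y13.7
G1 X0.0 Y13.7
G1 X0.0 Y0.0
; layer 3
G0 Z3.6
G0 X0.0 Y0.0
G1 X28.4 Y0.0
G1 X28.4 Y13.7
G1 X0.0 Y13.7
G1 X0.0 Y0.0
; layer 4
G0 Z4.8
G0 X0.0 Y0.0
G1 X28.4 Y0.0
G1 X28.4 Y13.7
G1 X0.0 Y13.7
G1 X0.0 Y0.0
; layer 5
G0 Z6.0
G0 X0.0 Y0.0
G1 X28.4 Y0.0
G1 X28.4 Y13.7
G1 X0.0 Y13.7
G1 X0.0 Y0.0
M2 ; end

The solid is a rectangular box, roughly 28.4 × 13.7 mm footprint and 6 mm tall. Slicing at Δz = 1.2 mm — 5 equal slices spanning the solid's height, so layer i sits at z = i·h/5 — gives 5 non-empty perimeters. Each is a 4-segment closed polygon; G0 lifts to the layer z and rapids to the start vertex, then G1 traces the edges.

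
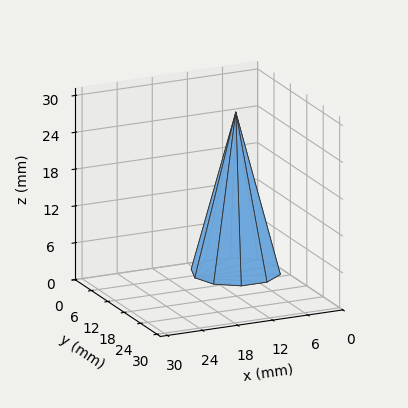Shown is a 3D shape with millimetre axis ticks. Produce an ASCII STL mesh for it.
Reading the render: the shape is a regular 10-sided pyramid, base circumscribed radius ≈ 7 mm, apex at z ≈ 26 mm (dimensions read to the nearest mm from the axis ticks). For the STL, each face is triangulated and given an outward normal.

solid part
  facet normal 0.0000 0.0000 -1.0000
    outer loop
      vertex 9.2 13.7 0.0
      vertex 12.7 11.1 0.0
      vertex 14.0 7.0 0.0
    endloop
  endfacet
  facet normal 0.0000 0.0000 -1.0000
    outer loop
      vertex 4.8 13.7 0.0
      vertex 9.2 13.7 0.0
      vertex 14.0 7.0 0.0
    endloop
  endfacet
  facet normal 0.0000 0.0000 -1.0000
    outer loop
      vertex 1.3 11.1 0.0
      vertex 4.8 13.7 0.0
      vertex 14.0 7.0 0.0
    endloop
  endfacet
  facet normal 0.0000 0.0000 -1.0000
    outer loop
      vertex 0.0 7.0 0.0
      vertex 1.3 11.1 0.0
      vertex 14.0 7.0 0.0
    endloop
  endfacet
  facet normal 0.0000 0.0000 -1.0000
    outer loop
      vertex 1.3 2.9 0.0
      vertex 0.0 7.0 0.0
      vertex 14.0 7.0 0.0
    endloop
  endfacet
  facet normal 0.0000 0.0000 -1.0000
    outer loop
      vertex 4.8 0.3 0.0
      vertex 1.3 2.9 0.0
      vertex 14.0 7.0 0.0
    endloop
  endfacet
  facet normal 0.0000 0.0000 -1.0000
    outer loop
      vertex 9.2 0.3 0.0
      vertex 4.8 0.3 0.0
      vertex 14.0 7.0 0.0
    endloop
  endfacet
  facet normal 0.0000 0.0000 -1.0000
    outer loop
      vertex 12.7 2.9 0.0
      vertex 9.2 0.3 0.0
      vertex 14.0 7.0 0.0
    endloop
  endfacet
  facet normal 0.9233 0.2928 0.2486
    outer loop
      vertex 14.0 7.0 0.0
      vertex 12.7 11.1 0.0
      vertex 7.0 7.0 26.0
    endloop
  endfacet
  facet normal 0.5775 0.7774 0.2492
    outer loop
      vertex 12.7 11.1 0.0
      vertex 9.2 13.7 0.0
      vertex 7.0 7.0 26.0
    endloop
  endfacet
  facet normal 0.0000 0.9684 0.2495
    outer loop
      vertex 9.2 13.7 0.0
      vertex 4.8 13.7 0.0
      vertex 7.0 7.0 26.0
    endloop
  endfacet
  facet normal -0.5775 0.7774 0.2492
    outer loop
      vertex 4.8 13.7 0.0
      vertex 1.3 11.1 0.0
      vertex 7.0 7.0 26.0
    endloop
  endfacet
  facet normal -0.9233 0.2928 0.2486
    outer loop
      vertex 1.3 11.1 0.0
      vertex 0.0 7.0 0.0
      vertex 7.0 7.0 26.0
    endloop
  endfacet
  facet normal -0.9233 -0.2928 0.2486
    outer loop
      vertex 0.0 7.0 0.0
      vertex 1.3 2.9 0.0
      vertex 7.0 7.0 26.0
    endloop
  endfacet
  facet normal -0.5775 -0.7774 0.2492
    outer loop
      vertex 1.3 2.9 0.0
      vertex 4.8 0.3 0.0
      vertex 7.0 7.0 26.0
    endloop
  endfacet
  facet normal 0.0000 -0.9684 0.2495
    outer loop
      vertex 4.8 0.3 0.0
      vertex 9.2 0.3 0.0
      vertex 7.0 7.0 26.0
    endloop
  endfacet
  facet normal 0.5775 -0.7774 0.2492
    outer loop
      vertex 9.2 0.3 0.0
      vertex 12.7 2.9 0.0
      vertex 7.0 7.0 26.0
    endloop
  endfacet
  facet normal 0.9233 -0.2928 0.2486
    outer loop
      vertex 12.7 2.9 0.0
      vertex 14.0 7.0 0.0
      vertex 7.0 7.0 26.0
    endloop
  endfacet
endsolid part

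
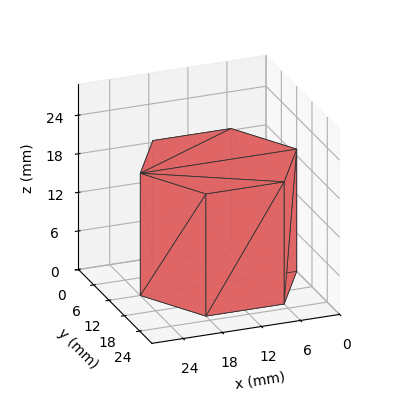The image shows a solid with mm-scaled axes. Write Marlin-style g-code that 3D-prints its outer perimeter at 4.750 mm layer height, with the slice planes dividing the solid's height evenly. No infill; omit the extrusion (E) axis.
Reading the render: the shape is a regular 6-sided prism (a cylinder approximated with 6 flat sides), circumscribed radius ≈ 12 mm, height ≈ 19 mm (dimensions read to the nearest mm from the axis ticks). For the g-code, the solid's height is divided into equal slices at the stated Δz and each level perimeter traced with G1 moves after a G0 lift.

; perimeter-only toolpath
G21 ; units = mm
G90 ; absolute positioning
G28 ; home
; layer 1
G0 Z4.750
G0 X24.000 Y12.000
G1 X18.000 Y22.392
G1 X6.000 Y22.392
G1 X0.000 Y12.000
G1 X6.000 Y1.608
G1 X18.000 Y1.608
G1 X24.000 Y12.000
; layer 2
G0 Z9.500
G0 X24.000 Y12.000
G1 X18.000 Y22.392
G1 X6.000 Y22.392
G1 X0.000 Y12.000
G1 X6.000 Y1.608
G1 X18.000 Y1.608
G1 X24.000 Y12.000
; layer 3
G0 Z14.250
G0 X24.000 Y12.000
G1 X18.000 Y22.392
G1 X6.000 Y22.392
G1 X0.000 Y12.000
G1 X6.000 Y1.608
G1 X18.000 Y1.608
G1 X24.000 Y12.000
; layer 4
G0 Z19.000
G0 X24.000 Y12.000
G1 X18.000 Y22.392
G1 X6.000 Y22.392
G1 X0.000 Y12.000
G1 X6.000 Y1.608
G1 X18.000 Y1.608
G1 X24.000 Y12.000
M2 ; end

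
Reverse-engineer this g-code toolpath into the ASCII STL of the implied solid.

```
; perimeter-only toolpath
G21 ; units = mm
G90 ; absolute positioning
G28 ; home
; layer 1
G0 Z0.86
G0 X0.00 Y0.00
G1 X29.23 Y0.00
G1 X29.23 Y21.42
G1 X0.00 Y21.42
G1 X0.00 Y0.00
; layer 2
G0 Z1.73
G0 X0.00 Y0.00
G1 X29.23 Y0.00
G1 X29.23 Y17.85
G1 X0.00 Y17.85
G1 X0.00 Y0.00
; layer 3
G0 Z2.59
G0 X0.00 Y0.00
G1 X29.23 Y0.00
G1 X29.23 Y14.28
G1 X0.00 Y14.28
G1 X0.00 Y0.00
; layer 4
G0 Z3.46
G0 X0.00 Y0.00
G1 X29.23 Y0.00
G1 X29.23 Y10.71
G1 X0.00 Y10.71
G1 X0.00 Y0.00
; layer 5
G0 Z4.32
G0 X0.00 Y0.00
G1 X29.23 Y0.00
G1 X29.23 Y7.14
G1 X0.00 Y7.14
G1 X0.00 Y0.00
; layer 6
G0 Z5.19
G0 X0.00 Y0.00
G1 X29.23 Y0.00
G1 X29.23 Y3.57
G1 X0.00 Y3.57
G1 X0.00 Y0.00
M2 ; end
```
solid part
  facet normal 0.0000 0.0000 -1.0000
    outer loop
      vertex 29.23 24.99 0.00
      vertex 29.23 0.00 0.00
      vertex 0.00 0.00 0.00
    endloop
  endfacet
  facet normal 0.0000 0.0000 -1.0000
    outer loop
      vertex 0.00 24.99 0.00
      vertex 29.23 24.99 0.00
      vertex 0.00 0.00 0.00
    endloop
  endfacet
  facet normal 0.0000 -1.0000 0.0000
    outer loop
      vertex 0.00 0.00 0.00
      vertex 29.23 0.00 0.00
      vertex 29.23 0.00 6.05
    endloop
  endfacet
  facet normal 0.0000 -1.0000 0.0000
    outer loop
      vertex 0.00 0.00 0.00
      vertex 29.23 0.00 6.05
      vertex 0.00 0.00 6.05
    endloop
  endfacet
  facet normal 0.0000 0.2353 0.9719
    outer loop
      vertex 0.00 0.00 6.05
      vertex 29.23 0.00 6.05
      vertex 29.23 24.99 0.00
    endloop
  endfacet
  facet normal 0.0000 0.2353 0.9719
    outer loop
      vertex 0.00 0.00 6.05
      vertex 29.23 24.99 0.00
      vertex 0.00 24.99 0.00
    endloop
  endfacet
  facet normal -1.0000 0.0000 0.0000
    outer loop
      vertex 0.00 0.00 6.05
      vertex 0.00 24.99 0.00
      vertex 0.00 0.00 0.00
    endloop
  endfacet
  facet normal 1.0000 0.0000 0.0000
    outer loop
      vertex 29.23 0.00 0.00
      vertex 29.23 24.99 0.00
      vertex 29.23 0.00 6.05
    endloop
  endfacet
endsolid part

The G0 Z moves step by Δz≈0.86 mm. The G1 loops shrink linearly with z, so the solid tapers from its base footprint up to z≈6.05. Closing with a flat bottom cap and the tapered top and triangulating gives 8 facets — a wedge (ramp): 29.2 × 25 mm base, rising to 6.05 mm along the y=0 edge and sloping linearly to z=0 at y=25.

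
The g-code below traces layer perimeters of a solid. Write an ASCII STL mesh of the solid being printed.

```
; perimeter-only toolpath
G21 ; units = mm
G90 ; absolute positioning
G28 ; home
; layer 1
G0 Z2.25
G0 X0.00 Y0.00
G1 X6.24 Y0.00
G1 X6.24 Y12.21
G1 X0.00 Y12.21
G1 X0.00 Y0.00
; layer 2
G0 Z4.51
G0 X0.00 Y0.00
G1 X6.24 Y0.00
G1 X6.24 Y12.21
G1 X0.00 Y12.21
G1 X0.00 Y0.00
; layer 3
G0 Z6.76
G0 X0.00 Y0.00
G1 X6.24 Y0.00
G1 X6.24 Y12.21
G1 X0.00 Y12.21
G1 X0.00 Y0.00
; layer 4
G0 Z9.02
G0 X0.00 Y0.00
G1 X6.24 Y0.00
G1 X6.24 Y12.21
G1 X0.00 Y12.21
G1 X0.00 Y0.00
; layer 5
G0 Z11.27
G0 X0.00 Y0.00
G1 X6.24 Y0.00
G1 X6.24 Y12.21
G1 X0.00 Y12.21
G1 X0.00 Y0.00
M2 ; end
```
solid part
  facet normal 0.0000 0.0000 -1.0000
    outer loop
      vertex 6.24 12.21 0.00
      vertex 6.24 0.00 0.00
      vertex 0.00 0.00 0.00
    endloop
  endfacet
  facet normal 0.0000 0.0000 -1.0000
    outer loop
      vertex 0.00 12.21 0.00
      vertex 6.24 12.21 0.00
      vertex 0.00 0.00 0.00
    endloop
  endfacet
  facet normal 0.0000 0.0000 1.0000
    outer loop
      vertex 0.00 0.00 11.27
      vertex 6.24 0.00 11.27
      vertex 6.24 12.21 11.27
    endloop
  endfacet
  facet normal 0.0000 0.0000 1.0000
    outer loop
      vertex 0.00 0.00 11.27
      vertex 6.24 12.21 11.27
      vertex 0.00 12.21 11.27
    endloop
  endfacet
  facet normal 0.0000 -1.0000 0.0000
    outer loop
      vertex 0.00 0.00 0.00
      vertex 6.24 0.00 0.00
      vertex 6.24 0.00 11.27
    endloop
  endfacet
  facet normal 0.0000 -1.0000 0.0000
    outer loop
      vertex 0.00 0.00 0.00
      vertex 6.24 0.00 11.27
      vertex 0.00 0.00 11.27
    endloop
  endfacet
  facet normal 0.0000 1.0000 0.0000
    outer loop
      vertex 6.24 12.21 11.27
      vertex 6.24 12.21 0.00
      vertex 0.00 12.21 0.00
    endloop
  endfacet
  facet normal 0.0000 1.0000 0.0000
    outer loop
      vertex 0.00 12.21 11.27
      vertex 6.24 12.21 11.27
      vertex 0.00 12.21 0.00
    endloop
  endfacet
  facet normal -1.0000 0.0000 0.0000
    outer loop
      vertex 0.00 12.21 11.27
      vertex 0.00 12.21 0.00
      vertex 0.00 0.00 0.00
    endloop
  endfacet
  facet normal -1.0000 0.0000 0.0000
    outer loop
      vertex 0.00 0.00 11.27
      vertex 0.00 12.21 11.27
      vertex 0.00 0.00 0.00
    endloop
  endfacet
  facet normal 1.0000 0.0000 0.0000
    outer loop
      vertex 6.24 0.00 0.00
      vertex 6.24 12.21 0.00
      vertex 6.24 12.21 11.27
    endloop
  endfacet
  facet normal 1.0000 0.0000 0.0000
    outer loop
      vertex 6.24 0.00 0.00
      vertex 6.24 12.21 11.27
      vertex 6.24 0.00 11.27
    endloop
  endfacet
endsolid part

The G0 Z moves step by Δz≈2.25 mm. Every layer's G1 loop is the same polygon, so the solid is a straight extrusion of it from z=0 to z≈11.3. Closing with flat bottom and top caps and triangulating gives 12 facets — a rectangular box, roughly 6.24 × 12.2 mm footprint and 11.3 mm tall.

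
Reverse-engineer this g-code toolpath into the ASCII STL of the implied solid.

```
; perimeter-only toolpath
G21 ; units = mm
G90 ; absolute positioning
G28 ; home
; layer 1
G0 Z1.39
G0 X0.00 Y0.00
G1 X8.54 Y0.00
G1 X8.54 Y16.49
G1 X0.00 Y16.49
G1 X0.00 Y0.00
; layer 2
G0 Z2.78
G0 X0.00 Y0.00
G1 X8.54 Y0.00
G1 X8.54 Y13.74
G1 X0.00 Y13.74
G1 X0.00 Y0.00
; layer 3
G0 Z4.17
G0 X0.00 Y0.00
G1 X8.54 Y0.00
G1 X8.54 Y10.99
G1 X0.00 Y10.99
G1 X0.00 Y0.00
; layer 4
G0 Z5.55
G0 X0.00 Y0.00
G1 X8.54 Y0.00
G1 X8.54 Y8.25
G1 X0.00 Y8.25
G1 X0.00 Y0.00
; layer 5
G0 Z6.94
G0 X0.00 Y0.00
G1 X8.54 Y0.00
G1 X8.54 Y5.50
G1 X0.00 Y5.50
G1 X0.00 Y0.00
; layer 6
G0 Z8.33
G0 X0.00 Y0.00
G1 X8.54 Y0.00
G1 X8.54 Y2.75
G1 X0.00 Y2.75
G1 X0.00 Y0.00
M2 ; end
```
solid part
  facet normal 0.0000 0.0000 -1.0000
    outer loop
      vertex 8.54 19.24 0.00
      vertex 8.54 0.00 0.00
      vertex 0.00 0.00 0.00
    endloop
  endfacet
  facet normal 0.0000 0.0000 -1.0000
    outer loop
      vertex 0.00 19.24 0.00
      vertex 8.54 19.24 0.00
      vertex 0.00 0.00 0.00
    endloop
  endfacet
  facet normal 0.0000 -1.0000 0.0000
    outer loop
      vertex 0.00 0.00 0.00
      vertex 8.54 0.00 0.00
      vertex 8.54 0.00 9.72
    endloop
  endfacet
  facet normal 0.0000 -1.0000 0.0000
    outer loop
      vertex 0.00 0.00 0.00
      vertex 8.54 0.00 9.72
      vertex 0.00 0.00 9.72
    endloop
  endfacet
  facet normal 0.0000 0.4509 0.8926
    outer loop
      vertex 0.00 0.00 9.72
      vertex 8.54 0.00 9.72
      vertex 8.54 19.24 0.00
    endloop
  endfacet
  facet normal 0.0000 0.4509 0.8926
    outer loop
      vertex 0.00 0.00 9.72
      vertex 8.54 19.24 0.00
      vertex 0.00 19.24 0.00
    endloop
  endfacet
  facet normal -1.0000 0.0000 0.0000
    outer loop
      vertex 0.00 0.00 9.72
      vertex 0.00 19.24 0.00
      vertex 0.00 0.00 0.00
    endloop
  endfacet
  facet normal 1.0000 0.0000 0.0000
    outer loop
      vertex 8.54 0.00 0.00
      vertex 8.54 19.24 0.00
      vertex 8.54 0.00 9.72
    endloop
  endfacet
endsolid part

The G0 Z moves step by Δz≈1.39 mm. The G1 loops shrink linearly with z, so the solid tapers from its base footprint up to z≈9.72. Closing with a flat bottom cap and the tapered top and triangulating gives 8 facets — a wedge (ramp): 8.54 × 19.2 mm base, rising to 9.72 mm along the y=0 edge and sloping linearly to z=0 at y=19.2.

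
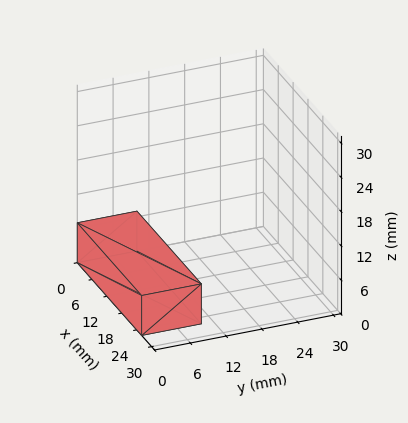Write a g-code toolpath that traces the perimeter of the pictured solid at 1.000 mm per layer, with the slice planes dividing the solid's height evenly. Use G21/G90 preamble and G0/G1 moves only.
Reading the render: the shape is a rectangular box, roughly 26 × 10 mm footprint and 7 mm tall (dimensions read to the nearest mm from the axis ticks). For the g-code, the solid's height is divided into equal slices at the stated Δz and each level perimeter traced with G1 moves after a G0 lift.

; perimeter-only toolpath
G21 ; units = mm
G90 ; absolute positioning
G28 ; home
; layer 1
G0 Z1.000
G0 X0.000 Y0.000
G1 X26.000 Y0.000
G1 X26.000 Y10.000
G1 X0.000 Y10.000
G1 X0.000 Y0.000
; layer 2
G0 Z2.000
G0 X0.000 Y0.000
G1 X26.000 Y0.000
G1 X26.000 Y10.000
G1 X0.000 Y10.000
G1 X0.000 Y0.000
; layer 3
G0 Z3.000
G0 X0.000 Y0.000
G1 X26.000 Y0.000
G1 X26.000 Y10.000
G1 X0.000 Y10.000
G1 X0.000 Y0.000
; layer 4
G0 Z4.000
G0 X0.000 Y0.000
G1 X26.000 Y0.000
G1 X26.000 Y10.000
G1 X0.000 Y10.000
G1 X0.000 Y0.000
; layer 5
G0 Z5.000
G0 X0.000 Y0.000
G1 X26.000 Y0.000
G1 X26.000 Y10.000
G1 X0.000 Y10.000
G1 X0.000 Y0.000
; layer 6
G0 Z6.000
G0 X0.000 Y0.000
G1 X26.000 Y0.000
G1 X26.000 Y10.000
G1 X0.000 Y10.000
G1 X0.000 Y0.000
; layer 7
G0 Z7.000
G0 X0.000 Y0.000
G1 X26.000 Y0.000
G1 X26.000 Y10.000
G1 X0.000 Y10.000
G1 X0.000 Y0.000
M2 ; end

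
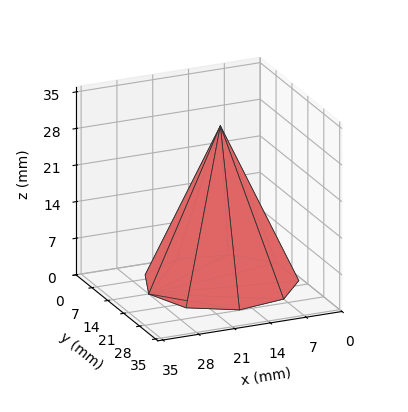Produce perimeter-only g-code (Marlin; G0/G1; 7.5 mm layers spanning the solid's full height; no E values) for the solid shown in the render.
Reading the render: the shape is a regular 9-sided pyramid, base circumscribed radius ≈ 14 mm, apex at z ≈ 30 mm (dimensions read to the nearest mm from the axis ticks). For the g-code, the solid's height is divided into equal slices at the stated Δz and each level perimeter traced with G1 moves after a G0 lift.

; perimeter-only toolpath
G21 ; units = mm
G90 ; absolute positioning
G28 ; home
; layer 1
G0 Z7.5
G0 X24.5 Y14.0
G1 X22.0 Y20.8
G1 X15.8 Y24.4
G1 X8.8 Y23.1
G1 X4.1 Y17.6
G1 X4.1 Y10.4
G1 X8.8 Y4.9
G1 X15.8 Y3.6
G1 X22.0 Y7.2
G1 X24.5 Y14.0
; layer 2
G0 Z15.0
G0 X21.0 Y14.0
G1 X19.4 Y18.5
G1 X15.2 Y20.9
G1 X10.5 Y20.1
G1 X7.4 Y16.4
G1 X7.4 Y11.6
G1 X10.5 Y8.0
G1 X15.2 Y7.1
G1 X19.4 Y9.5
G1 X21.0 Y14.0
; layer 3
G0 Z22.5
G0 X17.5 Y14.0
G1 X16.7 Y16.2
G1 X14.6 Y17.4
G1 X12.2 Y17.0
G1 X10.7 Y15.2
G1 X10.7 Y12.8
G1 X12.2 Y11.0
G1 X14.6 Y10.6
G1 X16.7 Y11.8
G1 X17.5 Y14.0
M2 ; end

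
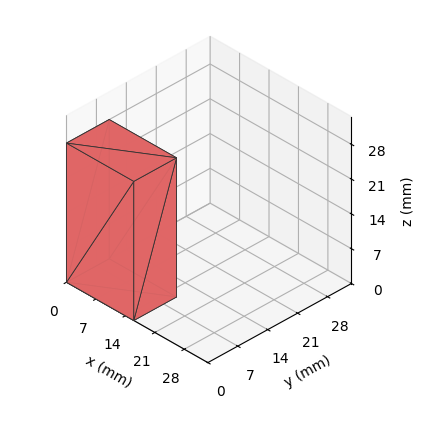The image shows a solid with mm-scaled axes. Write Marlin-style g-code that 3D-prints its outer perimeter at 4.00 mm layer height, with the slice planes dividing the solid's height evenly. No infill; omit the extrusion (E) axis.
Reading the render: the shape is a rectangular box, roughly 16 × 10 mm footprint and 28 mm tall (dimensions read to the nearest mm from the axis ticks). For the g-code, the solid's height is divided into equal slices at the stated Δz and each level perimeter traced with G1 moves after a G0 lift.

; perimeter-only toolpath
G21 ; units = mm
G90 ; absolute positioning
G28 ; home
; layer 1
G0 Z4.00
G0 X0.00 Y0.00
G1 X16.00 Y0.00
G1 X16.00 Y10.00
G1 X0.00 Y10.00
G1 X0.00 Y0.00
; layer 2
G0 Z8.00
G0 X0.00 Y0.00
G1 X16.00 Y0.00
G1 X16.00 Y10.00
G1 X0.00 Y10.00
G1 X0.00 Y0.00
; layer 3
G0 Z12.00
G0 X0.00 Y0.00
G1 X16.00 Y0.00
G1 X16.00 Y10.00
G1 X0.00 Y10.00
G1 X0.00 Y0.00
; layer 4
G0 Z16.00
G0 X0.00 Y0.00
G1 X16.00 Y0.00
G1 X16.00 Y10.00
G1 X0.00 Y10.00
G1 X0.00 Y0.00
; layer 5
G0 Z20.00
G0 X0.00 Y0.00
G1 X16.00 Y0.00
G1 X16.00 Y10.00
G1 X0.00 Y10.00
G1 X0.00 Y0.00
; layer 6
G0 Z24.00
G0 X0.00 Y0.00
G1 X16.00 Y0.00
G1 X16.00 Y10.00
G1 X0.00 Y10.00
G1 X0.00 Y0.00
; layer 7
G0 Z28.00
G0 X0.00 Y0.00
G1 X16.00 Y0.00
G1 X16.00 Y10.00
G1 X0.00 Y10.00
G1 X0.00 Y0.00
M2 ; end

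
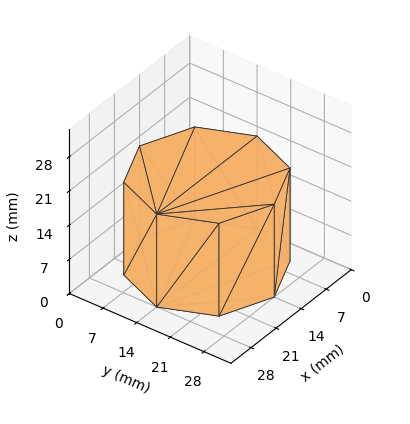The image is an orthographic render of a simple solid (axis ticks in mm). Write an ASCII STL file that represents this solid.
Reading the render: the shape is a regular 8-sided prism (a cylinder approximated with 8 flat sides), circumscribed radius ≈ 14 mm, height ≈ 19 mm (dimensions read to the nearest mm from the axis ticks). For the STL, each face is triangulated and given an outward normal.

solid part
  facet normal 0.0000 0.0000 -1.0000
    outer loop
      vertex 14.0 28.0 0.0
      vertex 23.9 23.9 0.0
      vertex 28.0 14.0 0.0
    endloop
  endfacet
  facet normal 0.0000 0.0000 -1.0000
    outer loop
      vertex 4.1 23.9 0.0
      vertex 14.0 28.0 0.0
      vertex 28.0 14.0 0.0
    endloop
  endfacet
  facet normal 0.0000 0.0000 -1.0000
    outer loop
      vertex 0.0 14.0 0.0
      vertex 4.1 23.9 0.0
      vertex 28.0 14.0 0.0
    endloop
  endfacet
  facet normal 0.0000 0.0000 -1.0000
    outer loop
      vertex 4.1 4.1 0.0
      vertex 0.0 14.0 0.0
      vertex 28.0 14.0 0.0
    endloop
  endfacet
  facet normal 0.0000 0.0000 -1.0000
    outer loop
      vertex 14.0 0.0 0.0
      vertex 4.1 4.1 0.0
      vertex 28.0 14.0 0.0
    endloop
  endfacet
  facet normal 0.0000 0.0000 -1.0000
    outer loop
      vertex 23.9 4.1 0.0
      vertex 14.0 0.0 0.0
      vertex 28.0 14.0 0.0
    endloop
  endfacet
  facet normal 0.0000 0.0000 1.0000
    outer loop
      vertex 28.0 14.0 19.0
      vertex 23.9 23.9 19.0
      vertex 14.0 28.0 19.0
    endloop
  endfacet
  facet normal 0.0000 0.0000 1.0000
    outer loop
      vertex 28.0 14.0 19.0
      vertex 14.0 28.0 19.0
      vertex 4.1 23.9 19.0
    endloop
  endfacet
  facet normal 0.0000 0.0000 1.0000
    outer loop
      vertex 28.0 14.0 19.0
      vertex 4.1 23.9 19.0
      vertex 0.0 14.0 19.0
    endloop
  endfacet
  facet normal 0.0000 0.0000 1.0000
    outer loop
      vertex 28.0 14.0 19.0
      vertex 0.0 14.0 19.0
      vertex 4.1 4.1 19.0
    endloop
  endfacet
  facet normal 0.0000 0.0000 1.0000
    outer loop
      vertex 28.0 14.0 19.0
      vertex 4.1 4.1 19.0
      vertex 14.0 0.0 19.0
    endloop
  endfacet
  facet normal 0.0000 0.0000 1.0000
    outer loop
      vertex 28.0 14.0 19.0
      vertex 14.0 0.0 19.0
      vertex 23.9 4.1 19.0
    endloop
  endfacet
  facet normal 0.9239 0.3826 0.0000
    outer loop
      vertex 28.0 14.0 0.0
      vertex 23.9 23.9 0.0
      vertex 23.9 23.9 19.0
    endloop
  endfacet
  facet normal 0.9239 0.3826 0.0000
    outer loop
      vertex 28.0 14.0 0.0
      vertex 23.9 23.9 19.0
      vertex 28.0 14.0 19.0
    endloop
  endfacet
  facet normal 0.3826 0.9239 0.0000
    outer loop
      vertex 23.9 23.9 0.0
      vertex 14.0 28.0 0.0
      vertex 14.0 28.0 19.0
    endloop
  endfacet
  facet normal 0.3826 0.9239 0.0000
    outer loop
      vertex 23.9 23.9 0.0
      vertex 14.0 28.0 19.0
      vertex 23.9 23.9 19.0
    endloop
  endfacet
  facet normal -0.3826 0.9239 0.0000
    outer loop
      vertex 14.0 28.0 0.0
      vertex 4.1 23.9 0.0
      vertex 4.1 23.9 19.0
    endloop
  endfacet
  facet normal -0.3826 0.9239 0.0000
    outer loop
      vertex 14.0 28.0 0.0
      vertex 4.1 23.9 19.0
      vertex 14.0 28.0 19.0
    endloop
  endfacet
  facet normal -0.9239 0.3826 0.0000
    outer loop
      vertex 4.1 23.9 0.0
      vertex 0.0 14.0 0.0
      vertex 0.0 14.0 19.0
    endloop
  endfacet
  facet normal -0.9239 0.3826 0.0000
    outer loop
      vertex 4.1 23.9 0.0
      vertex 0.0 14.0 19.0
      vertex 4.1 23.9 19.0
    endloop
  endfacet
  facet normal -0.9239 -0.3826 0.0000
    outer loop
      vertex 0.0 14.0 0.0
      vertex 4.1 4.1 0.0
      vertex 4.1 4.1 19.0
    endloop
  endfacet
  facet normal -0.9239 -0.3826 0.0000
    outer loop
      vertex 0.0 14.0 0.0
      vertex 4.1 4.1 19.0
      vertex 0.0 14.0 19.0
    endloop
  endfacet
  facet normal -0.3826 -0.9239 0.0000
    outer loop
      vertex 4.1 4.1 0.0
      vertex 14.0 0.0 0.0
      vertex 14.0 0.0 19.0
    endloop
  endfacet
  facet normal -0.3826 -0.9239 0.0000
    outer loop
      vertex 4.1 4.1 0.0
      vertex 14.0 0.0 19.0
      vertex 4.1 4.1 19.0
    endloop
  endfacet
  facet normal 0.3826 -0.9239 0.0000
    outer loop
      vertex 14.0 0.0 0.0
      vertex 23.9 4.1 0.0
      vertex 23.9 4.1 19.0
    endloop
  endfacet
  facet normal 0.3826 -0.9239 0.0000
    outer loop
      vertex 14.0 0.0 0.0
      vertex 23.9 4.1 19.0
      vertex 14.0 0.0 19.0
    endloop
  endfacet
  facet normal 0.9239 -0.3826 0.0000
    outer loop
      vertex 23.9 4.1 0.0
      vertex 28.0 14.0 0.0
      vertex 28.0 14.0 19.0
    endloop
  endfacet
  facet normal 0.9239 -0.3826 0.0000
    outer loop
      vertex 23.9 4.1 0.0
      vertex 28.0 14.0 19.0
      vertex 23.9 4.1 19.0
    endloop
  endfacet
endsolid part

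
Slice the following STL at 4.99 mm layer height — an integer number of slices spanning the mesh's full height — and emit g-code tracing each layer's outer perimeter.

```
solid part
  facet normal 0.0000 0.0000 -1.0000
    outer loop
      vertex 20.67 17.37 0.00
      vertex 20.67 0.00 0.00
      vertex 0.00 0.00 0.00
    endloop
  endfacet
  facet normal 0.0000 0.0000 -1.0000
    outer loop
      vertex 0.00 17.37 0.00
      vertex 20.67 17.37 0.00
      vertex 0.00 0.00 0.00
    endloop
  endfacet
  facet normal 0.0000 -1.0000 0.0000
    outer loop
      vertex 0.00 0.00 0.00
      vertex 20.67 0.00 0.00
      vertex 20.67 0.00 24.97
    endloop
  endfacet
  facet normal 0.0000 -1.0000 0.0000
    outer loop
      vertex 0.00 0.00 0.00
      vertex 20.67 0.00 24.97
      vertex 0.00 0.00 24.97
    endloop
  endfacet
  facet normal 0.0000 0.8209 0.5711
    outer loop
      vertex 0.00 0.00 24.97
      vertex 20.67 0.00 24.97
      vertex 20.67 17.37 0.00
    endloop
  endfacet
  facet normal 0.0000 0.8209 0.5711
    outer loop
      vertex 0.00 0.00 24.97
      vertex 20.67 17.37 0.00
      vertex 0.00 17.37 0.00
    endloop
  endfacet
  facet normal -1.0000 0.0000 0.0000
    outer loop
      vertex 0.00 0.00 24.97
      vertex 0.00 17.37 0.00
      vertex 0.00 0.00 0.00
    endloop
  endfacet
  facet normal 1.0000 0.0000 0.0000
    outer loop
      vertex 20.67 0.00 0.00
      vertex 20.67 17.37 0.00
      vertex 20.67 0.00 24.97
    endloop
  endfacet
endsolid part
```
; perimeter-only toolpath
G21 ; units = mm
G90 ; absolute positioning
G28 ; home
; layer 1
G0 Z4.99
G0 X0.00 Y0.00
G1 X20.67 Y0.00
G1 X20.67 Y13.90
G1 X0.00 Y13.90
G1 X0.00 Y0.00
; layer 2
G0 Z9.99
G0 X0.00 Y0.00
G1 X20.67 Y0.00
G1 X20.67 Y10.42
G1 X0.00 Y10.42
G1 X0.00 Y0.00
; layer 3
G0 Z14.98
G0 X0.00 Y0.00
G1 X20.67 Y0.00
G1 X20.67 Y6.95
G1 X0.00 Y6.95
G1 X0.00 Y0.00
; layer 4
G0 Z19.98
G0 X0.00 Y0.00
G1 X20.67 Y0.00
G1 X20.67 Y3.47
G1 X0.00 Y3.47
G1 X0.00 Y0.00
M2 ; end

The solid is a wedge (ramp): 20.7 × 17.4 mm base, rising to 25 mm along the y=0 edge and sloping linearly to z=0 at y=17.4. Slicing at Δz = 4.99 mm — 5 equal slices spanning the solid's height, so layer i sits at z = i·h/5 — gives 4 non-empty perimeters. Each is a 4-segment closed polygon; G0 lifts to the layer z and rapids to the start vertex, then G1 traces the edges. The cross-section shrinks linearly with z (the slice at the apex is degenerate and omitted).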